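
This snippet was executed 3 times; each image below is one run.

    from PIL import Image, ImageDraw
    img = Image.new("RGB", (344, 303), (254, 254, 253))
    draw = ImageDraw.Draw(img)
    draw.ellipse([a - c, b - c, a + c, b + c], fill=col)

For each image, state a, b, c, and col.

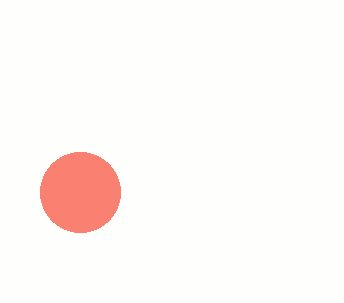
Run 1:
a = 80
b = 192
c = 40
col = 'salmon'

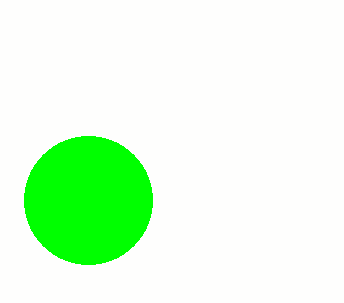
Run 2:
a = 88, b = 200, c = 64, col = 'lime'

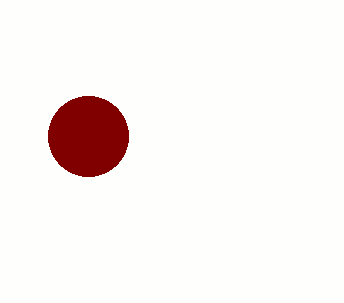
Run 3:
a = 88; b = 136; c = 40; col = 'maroon'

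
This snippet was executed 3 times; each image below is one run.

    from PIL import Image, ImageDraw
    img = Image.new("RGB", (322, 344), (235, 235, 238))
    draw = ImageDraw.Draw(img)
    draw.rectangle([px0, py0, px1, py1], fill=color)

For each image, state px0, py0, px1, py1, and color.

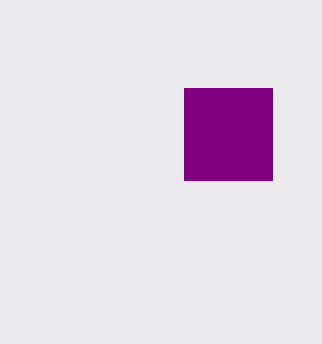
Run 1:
px0 = 184
py0 = 88
px1 = 272
py1 = 180
color = 'purple'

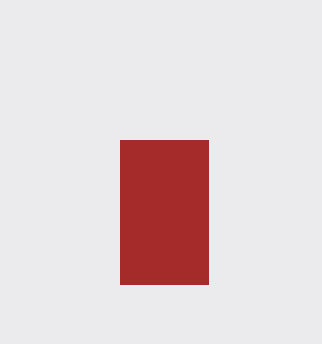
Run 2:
px0 = 120; py0 = 140; px1 = 208; py1 = 284; color = 'brown'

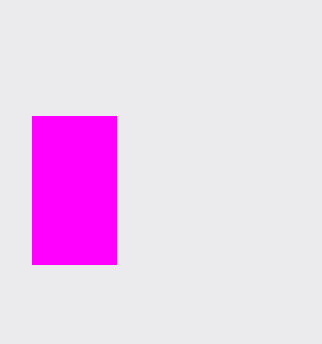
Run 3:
px0 = 32, py0 = 116, px1 = 116, py1 = 264, color = 'magenta'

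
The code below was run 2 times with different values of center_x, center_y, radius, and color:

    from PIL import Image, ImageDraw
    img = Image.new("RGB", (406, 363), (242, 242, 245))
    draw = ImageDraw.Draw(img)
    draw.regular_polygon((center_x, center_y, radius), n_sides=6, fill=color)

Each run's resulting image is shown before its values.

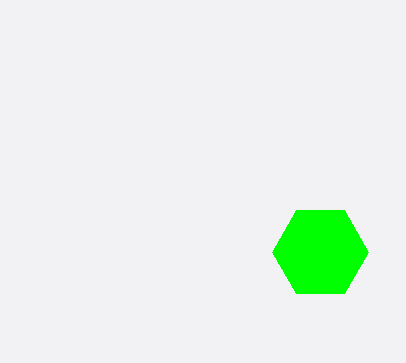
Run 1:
center_x = 320, center_y = 252, radius = 48, color = 'lime'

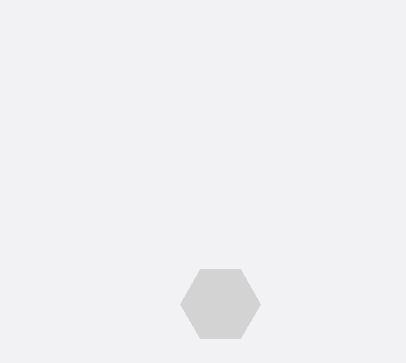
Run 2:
center_x = 220
center_y = 304
radius = 40
color = 'lightgray'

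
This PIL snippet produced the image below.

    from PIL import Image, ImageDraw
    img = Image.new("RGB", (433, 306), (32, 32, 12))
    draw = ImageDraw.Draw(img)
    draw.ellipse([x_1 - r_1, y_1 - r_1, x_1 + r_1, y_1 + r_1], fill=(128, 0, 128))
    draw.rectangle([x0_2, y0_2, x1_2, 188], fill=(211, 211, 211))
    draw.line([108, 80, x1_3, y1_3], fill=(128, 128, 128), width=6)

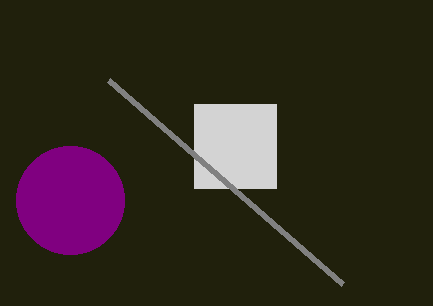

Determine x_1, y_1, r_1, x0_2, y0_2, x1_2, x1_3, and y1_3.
x_1 = 70
y_1 = 200
r_1 = 54
x0_2 = 194
y0_2 = 104
x1_2 = 276
x1_3 = 342
y1_3 = 284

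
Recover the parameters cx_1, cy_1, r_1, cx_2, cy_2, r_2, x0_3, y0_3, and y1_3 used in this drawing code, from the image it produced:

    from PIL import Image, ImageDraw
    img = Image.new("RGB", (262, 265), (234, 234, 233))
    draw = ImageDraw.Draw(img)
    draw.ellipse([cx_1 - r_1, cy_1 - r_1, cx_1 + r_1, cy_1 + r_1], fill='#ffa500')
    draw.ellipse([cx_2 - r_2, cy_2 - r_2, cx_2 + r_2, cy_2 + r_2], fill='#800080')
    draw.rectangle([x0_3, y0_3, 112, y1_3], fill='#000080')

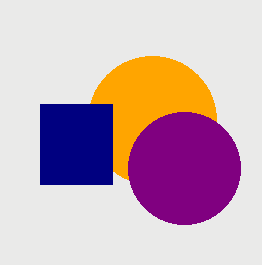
cx_1 = 152, cy_1 = 120, r_1 = 64, cx_2 = 184, cy_2 = 168, r_2 = 56, x0_3 = 40, y0_3 = 104, y1_3 = 184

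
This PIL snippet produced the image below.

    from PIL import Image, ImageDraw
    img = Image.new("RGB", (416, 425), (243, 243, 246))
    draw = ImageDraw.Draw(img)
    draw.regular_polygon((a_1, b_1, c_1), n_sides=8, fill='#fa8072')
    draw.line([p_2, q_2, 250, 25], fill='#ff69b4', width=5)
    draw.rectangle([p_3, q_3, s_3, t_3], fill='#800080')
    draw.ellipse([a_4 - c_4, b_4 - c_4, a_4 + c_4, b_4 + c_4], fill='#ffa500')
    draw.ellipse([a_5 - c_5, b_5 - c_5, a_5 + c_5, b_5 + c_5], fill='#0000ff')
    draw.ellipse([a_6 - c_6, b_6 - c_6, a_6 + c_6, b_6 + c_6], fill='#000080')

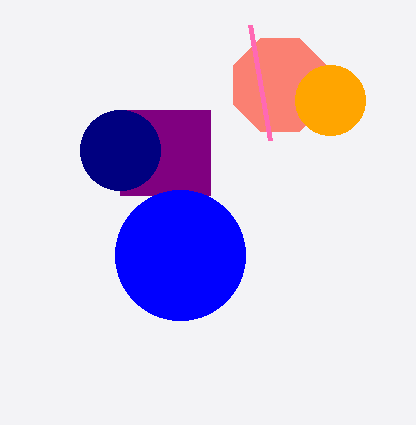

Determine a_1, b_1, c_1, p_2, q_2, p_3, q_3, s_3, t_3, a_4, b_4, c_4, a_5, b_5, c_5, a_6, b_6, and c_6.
a_1 = 280, b_1 = 85, c_1 = 50, p_2 = 270, q_2 = 140, p_3 = 120, q_3 = 110, s_3 = 210, t_3 = 195, a_4 = 330, b_4 = 100, c_4 = 35, a_5 = 180, b_5 = 255, c_5 = 65, a_6 = 120, b_6 = 150, c_6 = 40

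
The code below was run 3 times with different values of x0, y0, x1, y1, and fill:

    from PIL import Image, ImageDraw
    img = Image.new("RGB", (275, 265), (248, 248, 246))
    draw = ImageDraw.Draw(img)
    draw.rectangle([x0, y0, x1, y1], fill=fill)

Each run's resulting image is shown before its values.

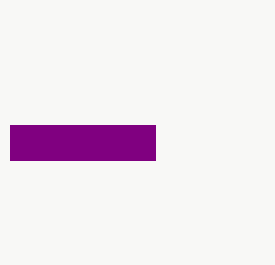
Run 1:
x0 = 10
y0 = 125
x1 = 155
y1 = 160
fill = 'purple'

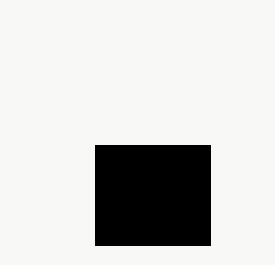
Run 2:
x0 = 95
y0 = 145
x1 = 210
y1 = 245
fill = 'black'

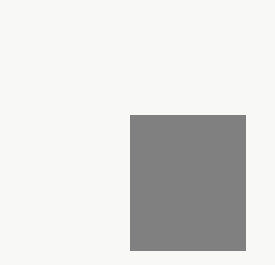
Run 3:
x0 = 130, y0 = 115, x1 = 245, y1 = 250, fill = 'gray'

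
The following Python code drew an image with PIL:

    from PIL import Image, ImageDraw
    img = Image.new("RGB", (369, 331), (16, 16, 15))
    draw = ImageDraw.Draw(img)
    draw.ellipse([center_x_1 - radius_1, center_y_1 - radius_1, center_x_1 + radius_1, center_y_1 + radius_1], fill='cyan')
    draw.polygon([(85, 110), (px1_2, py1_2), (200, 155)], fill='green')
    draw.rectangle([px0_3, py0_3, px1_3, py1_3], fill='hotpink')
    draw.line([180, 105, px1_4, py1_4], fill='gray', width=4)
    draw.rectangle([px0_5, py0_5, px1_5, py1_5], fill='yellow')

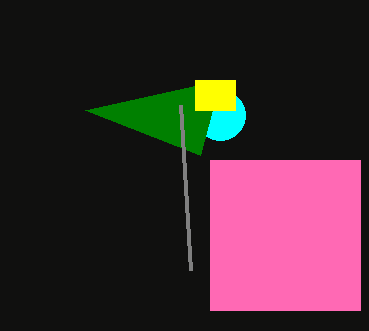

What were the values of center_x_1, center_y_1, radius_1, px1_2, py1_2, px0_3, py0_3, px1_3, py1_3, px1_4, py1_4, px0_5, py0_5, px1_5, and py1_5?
center_x_1 = 220; center_y_1 = 115; radius_1 = 25; px1_2 = 220; py1_2 = 80; px0_3 = 210; py0_3 = 160; px1_3 = 360; py1_3 = 310; px1_4 = 190; py1_4 = 270; px0_5 = 195; py0_5 = 80; px1_5 = 235; py1_5 = 110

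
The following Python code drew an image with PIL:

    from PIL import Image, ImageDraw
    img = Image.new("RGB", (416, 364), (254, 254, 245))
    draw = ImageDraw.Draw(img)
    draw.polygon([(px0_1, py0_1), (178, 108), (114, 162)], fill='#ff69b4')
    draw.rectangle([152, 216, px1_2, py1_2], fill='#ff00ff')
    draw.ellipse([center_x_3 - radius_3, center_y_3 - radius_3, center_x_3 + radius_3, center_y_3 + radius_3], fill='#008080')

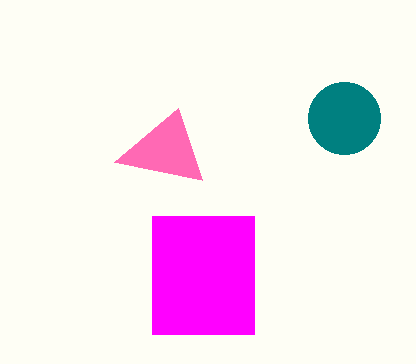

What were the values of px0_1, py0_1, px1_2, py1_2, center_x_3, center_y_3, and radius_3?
px0_1 = 202, py0_1 = 180, px1_2 = 254, py1_2 = 334, center_x_3 = 344, center_y_3 = 118, radius_3 = 36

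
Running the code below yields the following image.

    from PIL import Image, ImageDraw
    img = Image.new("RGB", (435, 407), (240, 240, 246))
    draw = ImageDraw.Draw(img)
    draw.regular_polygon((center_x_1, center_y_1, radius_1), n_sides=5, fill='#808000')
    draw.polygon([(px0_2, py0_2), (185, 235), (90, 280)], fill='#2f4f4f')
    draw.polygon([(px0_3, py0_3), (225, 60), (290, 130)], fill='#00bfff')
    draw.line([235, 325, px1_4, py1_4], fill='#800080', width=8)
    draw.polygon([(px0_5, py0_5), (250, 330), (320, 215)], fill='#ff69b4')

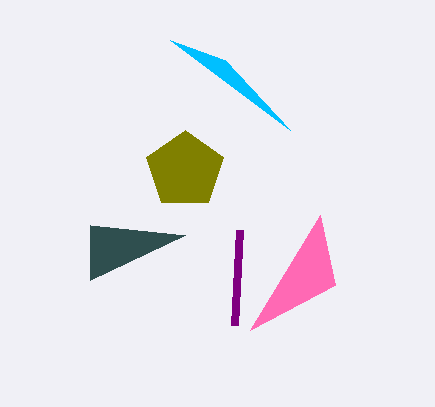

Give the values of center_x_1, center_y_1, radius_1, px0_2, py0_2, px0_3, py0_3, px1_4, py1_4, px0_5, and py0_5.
center_x_1 = 185
center_y_1 = 170
radius_1 = 40
px0_2 = 90
py0_2 = 225
px0_3 = 170
py0_3 = 40
px1_4 = 240
py1_4 = 230
px0_5 = 335
py0_5 = 285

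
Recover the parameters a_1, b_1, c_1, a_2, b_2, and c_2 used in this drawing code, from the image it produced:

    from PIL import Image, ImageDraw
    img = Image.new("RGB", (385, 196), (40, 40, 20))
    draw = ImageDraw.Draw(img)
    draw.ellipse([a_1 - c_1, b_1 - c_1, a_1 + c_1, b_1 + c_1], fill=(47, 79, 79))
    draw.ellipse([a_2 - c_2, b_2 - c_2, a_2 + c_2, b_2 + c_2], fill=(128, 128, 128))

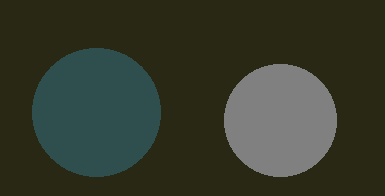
a_1 = 96; b_1 = 112; c_1 = 64; a_2 = 280; b_2 = 120; c_2 = 56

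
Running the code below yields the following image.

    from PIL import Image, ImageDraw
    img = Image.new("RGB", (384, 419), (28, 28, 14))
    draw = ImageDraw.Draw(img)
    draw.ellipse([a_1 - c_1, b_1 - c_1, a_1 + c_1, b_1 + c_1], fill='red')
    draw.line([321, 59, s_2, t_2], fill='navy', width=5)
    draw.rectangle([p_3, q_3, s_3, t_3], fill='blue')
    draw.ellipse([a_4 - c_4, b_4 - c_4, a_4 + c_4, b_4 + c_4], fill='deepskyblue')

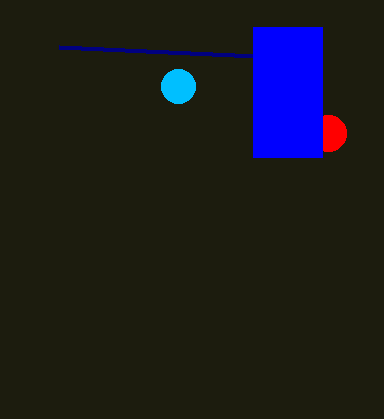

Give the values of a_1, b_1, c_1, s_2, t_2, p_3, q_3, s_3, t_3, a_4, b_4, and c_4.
a_1 = 328, b_1 = 133, c_1 = 18, s_2 = 59, t_2 = 47, p_3 = 253, q_3 = 27, s_3 = 322, t_3 = 157, a_4 = 178, b_4 = 86, c_4 = 17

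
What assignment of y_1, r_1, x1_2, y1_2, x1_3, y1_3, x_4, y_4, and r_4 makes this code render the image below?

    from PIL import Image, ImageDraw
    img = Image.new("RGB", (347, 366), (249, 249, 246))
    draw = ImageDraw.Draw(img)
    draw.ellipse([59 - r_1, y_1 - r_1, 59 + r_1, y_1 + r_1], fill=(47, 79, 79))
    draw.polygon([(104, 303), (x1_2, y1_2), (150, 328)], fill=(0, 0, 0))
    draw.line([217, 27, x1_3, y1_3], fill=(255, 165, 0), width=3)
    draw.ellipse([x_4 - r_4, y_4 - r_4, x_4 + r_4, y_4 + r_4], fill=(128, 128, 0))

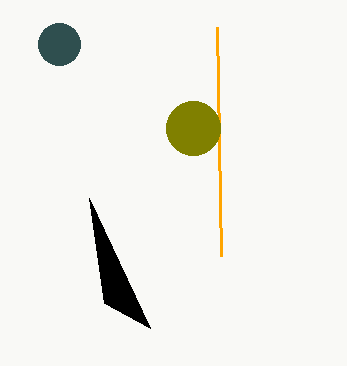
y_1 = 44, r_1 = 21, x1_2 = 89, y1_2 = 198, x1_3 = 221, y1_3 = 256, x_4 = 193, y_4 = 128, r_4 = 27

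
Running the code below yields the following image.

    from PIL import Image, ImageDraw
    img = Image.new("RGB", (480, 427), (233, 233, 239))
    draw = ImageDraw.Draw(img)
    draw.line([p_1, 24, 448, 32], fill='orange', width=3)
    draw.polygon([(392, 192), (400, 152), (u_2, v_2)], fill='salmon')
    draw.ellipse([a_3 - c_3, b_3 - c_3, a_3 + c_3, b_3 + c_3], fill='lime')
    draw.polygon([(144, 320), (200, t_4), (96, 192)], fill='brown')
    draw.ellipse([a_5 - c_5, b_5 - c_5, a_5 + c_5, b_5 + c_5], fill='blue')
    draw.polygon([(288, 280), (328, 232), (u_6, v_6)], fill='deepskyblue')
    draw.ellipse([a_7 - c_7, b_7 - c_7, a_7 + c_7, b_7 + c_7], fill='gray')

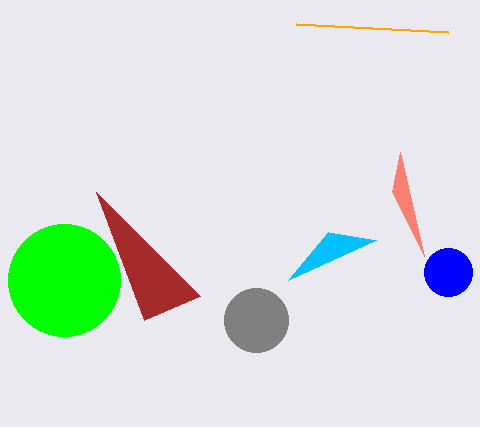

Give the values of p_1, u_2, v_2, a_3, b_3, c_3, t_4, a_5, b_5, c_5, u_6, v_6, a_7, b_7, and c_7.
p_1 = 296; u_2 = 424; v_2 = 256; a_3 = 64; b_3 = 280; c_3 = 56; t_4 = 296; a_5 = 448; b_5 = 272; c_5 = 24; u_6 = 376; v_6 = 240; a_7 = 256; b_7 = 320; c_7 = 32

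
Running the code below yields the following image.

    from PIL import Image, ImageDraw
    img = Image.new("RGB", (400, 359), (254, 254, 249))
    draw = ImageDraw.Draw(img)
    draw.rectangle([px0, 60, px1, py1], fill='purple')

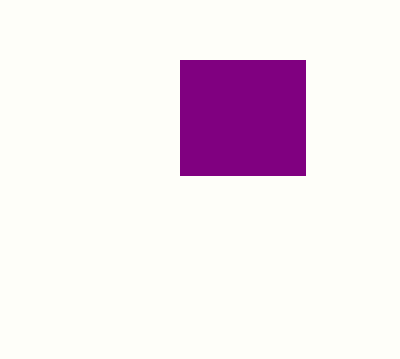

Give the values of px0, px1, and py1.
px0 = 180
px1 = 305
py1 = 175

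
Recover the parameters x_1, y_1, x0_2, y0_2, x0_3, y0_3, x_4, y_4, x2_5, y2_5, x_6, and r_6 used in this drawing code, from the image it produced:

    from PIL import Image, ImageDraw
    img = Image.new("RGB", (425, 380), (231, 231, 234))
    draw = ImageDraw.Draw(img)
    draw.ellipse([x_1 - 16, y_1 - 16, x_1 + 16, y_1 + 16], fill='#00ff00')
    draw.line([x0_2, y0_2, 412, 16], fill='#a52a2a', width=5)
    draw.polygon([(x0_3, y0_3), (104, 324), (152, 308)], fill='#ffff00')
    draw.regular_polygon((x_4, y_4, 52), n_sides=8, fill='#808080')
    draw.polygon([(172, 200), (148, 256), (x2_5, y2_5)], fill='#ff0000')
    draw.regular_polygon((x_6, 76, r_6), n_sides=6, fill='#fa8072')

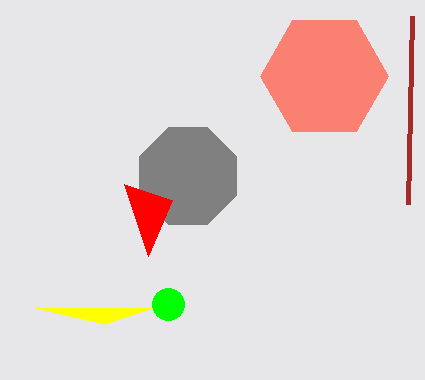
x_1 = 168; y_1 = 304; x0_2 = 408; y0_2 = 204; x0_3 = 36; y0_3 = 308; x_4 = 188; y_4 = 176; x2_5 = 124; y2_5 = 184; x_6 = 324; r_6 = 64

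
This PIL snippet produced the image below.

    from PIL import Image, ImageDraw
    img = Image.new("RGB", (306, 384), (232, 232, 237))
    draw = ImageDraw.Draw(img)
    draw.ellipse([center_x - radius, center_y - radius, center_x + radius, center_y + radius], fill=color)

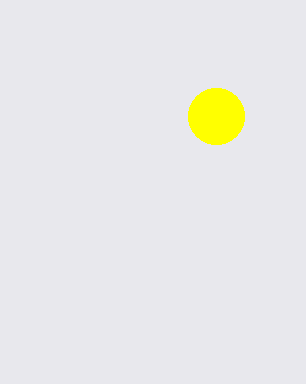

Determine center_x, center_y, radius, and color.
center_x = 216
center_y = 116
radius = 28
color = 'yellow'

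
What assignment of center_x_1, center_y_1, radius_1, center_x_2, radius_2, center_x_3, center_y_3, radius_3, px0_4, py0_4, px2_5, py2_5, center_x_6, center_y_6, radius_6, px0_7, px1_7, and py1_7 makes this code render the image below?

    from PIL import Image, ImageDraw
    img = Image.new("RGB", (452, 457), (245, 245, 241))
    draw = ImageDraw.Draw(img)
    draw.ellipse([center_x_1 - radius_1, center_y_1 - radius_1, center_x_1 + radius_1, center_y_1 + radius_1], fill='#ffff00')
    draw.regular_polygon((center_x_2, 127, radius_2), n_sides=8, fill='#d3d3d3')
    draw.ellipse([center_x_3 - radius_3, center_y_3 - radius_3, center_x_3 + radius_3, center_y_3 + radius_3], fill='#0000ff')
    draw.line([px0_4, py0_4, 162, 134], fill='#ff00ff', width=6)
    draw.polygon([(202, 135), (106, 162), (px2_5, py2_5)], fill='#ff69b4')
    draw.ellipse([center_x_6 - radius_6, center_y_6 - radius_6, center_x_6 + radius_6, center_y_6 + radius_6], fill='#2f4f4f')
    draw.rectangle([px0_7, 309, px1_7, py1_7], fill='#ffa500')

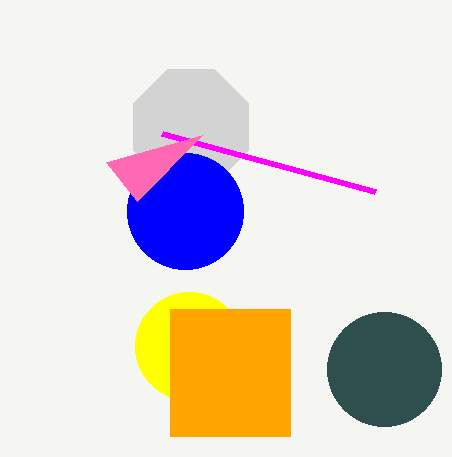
center_x_1 = 189
center_y_1 = 346
radius_1 = 54
center_x_2 = 191
radius_2 = 62
center_x_3 = 185
center_y_3 = 211
radius_3 = 58
px0_4 = 375
py0_4 = 192
px2_5 = 137
py2_5 = 201
center_x_6 = 384
center_y_6 = 369
radius_6 = 57
px0_7 = 170
px1_7 = 290
py1_7 = 436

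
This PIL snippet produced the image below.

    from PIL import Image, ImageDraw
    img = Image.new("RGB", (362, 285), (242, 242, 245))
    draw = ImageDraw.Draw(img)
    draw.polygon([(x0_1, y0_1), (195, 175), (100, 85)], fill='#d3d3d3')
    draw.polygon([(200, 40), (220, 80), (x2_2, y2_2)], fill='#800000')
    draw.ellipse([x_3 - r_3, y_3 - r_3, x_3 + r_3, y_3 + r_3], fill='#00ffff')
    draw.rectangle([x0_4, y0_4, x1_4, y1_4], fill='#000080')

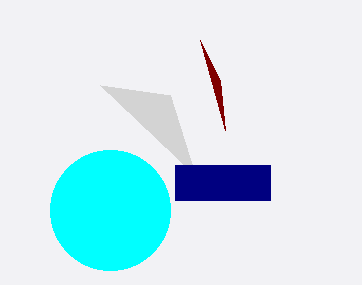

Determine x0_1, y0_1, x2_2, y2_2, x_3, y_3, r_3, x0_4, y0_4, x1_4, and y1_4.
x0_1 = 170; y0_1 = 95; x2_2 = 225; y2_2 = 130; x_3 = 110; y_3 = 210; r_3 = 60; x0_4 = 175; y0_4 = 165; x1_4 = 270; y1_4 = 200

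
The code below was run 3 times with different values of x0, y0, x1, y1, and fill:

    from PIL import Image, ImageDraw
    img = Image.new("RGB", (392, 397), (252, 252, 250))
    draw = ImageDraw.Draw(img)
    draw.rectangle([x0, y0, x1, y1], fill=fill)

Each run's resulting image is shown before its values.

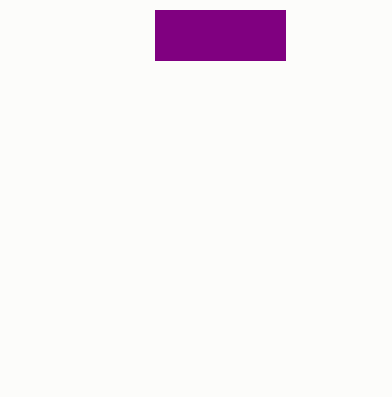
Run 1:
x0 = 155
y0 = 10
x1 = 285
y1 = 60
fill = 'purple'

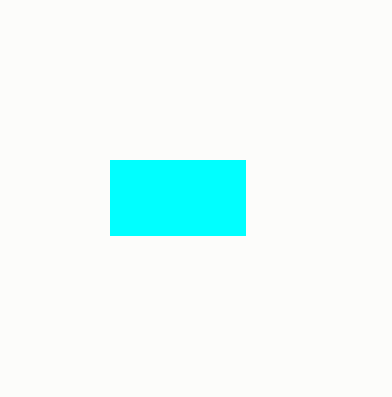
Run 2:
x0 = 110; y0 = 160; x1 = 245; y1 = 235; fill = 'cyan'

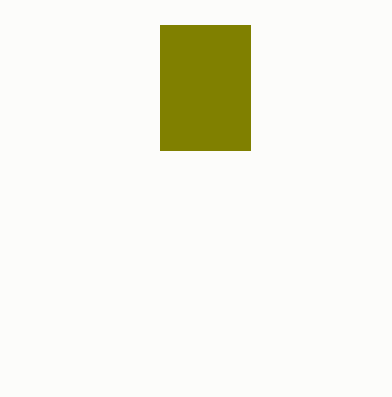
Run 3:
x0 = 160; y0 = 25; x1 = 250; y1 = 150; fill = 'olive'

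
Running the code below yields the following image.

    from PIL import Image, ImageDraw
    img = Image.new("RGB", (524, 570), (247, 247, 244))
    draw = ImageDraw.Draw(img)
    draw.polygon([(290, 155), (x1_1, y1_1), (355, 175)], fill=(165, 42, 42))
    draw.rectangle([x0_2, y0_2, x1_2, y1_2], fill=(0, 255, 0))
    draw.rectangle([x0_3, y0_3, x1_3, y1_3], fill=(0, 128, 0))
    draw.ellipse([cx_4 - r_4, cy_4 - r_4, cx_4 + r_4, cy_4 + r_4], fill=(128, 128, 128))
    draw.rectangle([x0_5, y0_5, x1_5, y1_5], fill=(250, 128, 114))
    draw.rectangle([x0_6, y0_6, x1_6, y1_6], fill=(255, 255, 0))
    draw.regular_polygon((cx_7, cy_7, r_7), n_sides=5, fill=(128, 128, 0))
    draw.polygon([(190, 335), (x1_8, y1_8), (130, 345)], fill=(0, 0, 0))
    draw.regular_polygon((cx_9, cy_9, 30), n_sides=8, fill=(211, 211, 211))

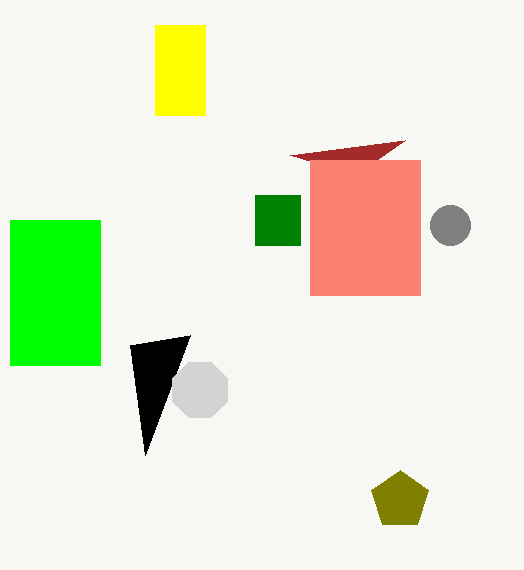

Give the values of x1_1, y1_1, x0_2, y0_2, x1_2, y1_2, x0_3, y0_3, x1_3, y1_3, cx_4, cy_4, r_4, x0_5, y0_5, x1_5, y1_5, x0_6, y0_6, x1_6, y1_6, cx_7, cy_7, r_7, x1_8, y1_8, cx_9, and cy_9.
x1_1 = 405, y1_1 = 140, x0_2 = 10, y0_2 = 220, x1_2 = 100, y1_2 = 365, x0_3 = 255, y0_3 = 195, x1_3 = 300, y1_3 = 245, cx_4 = 450, cy_4 = 225, r_4 = 20, x0_5 = 310, y0_5 = 160, x1_5 = 420, y1_5 = 295, x0_6 = 155, y0_6 = 25, x1_6 = 205, y1_6 = 115, cx_7 = 400, cy_7 = 500, r_7 = 30, x1_8 = 145, y1_8 = 455, cx_9 = 200, cy_9 = 390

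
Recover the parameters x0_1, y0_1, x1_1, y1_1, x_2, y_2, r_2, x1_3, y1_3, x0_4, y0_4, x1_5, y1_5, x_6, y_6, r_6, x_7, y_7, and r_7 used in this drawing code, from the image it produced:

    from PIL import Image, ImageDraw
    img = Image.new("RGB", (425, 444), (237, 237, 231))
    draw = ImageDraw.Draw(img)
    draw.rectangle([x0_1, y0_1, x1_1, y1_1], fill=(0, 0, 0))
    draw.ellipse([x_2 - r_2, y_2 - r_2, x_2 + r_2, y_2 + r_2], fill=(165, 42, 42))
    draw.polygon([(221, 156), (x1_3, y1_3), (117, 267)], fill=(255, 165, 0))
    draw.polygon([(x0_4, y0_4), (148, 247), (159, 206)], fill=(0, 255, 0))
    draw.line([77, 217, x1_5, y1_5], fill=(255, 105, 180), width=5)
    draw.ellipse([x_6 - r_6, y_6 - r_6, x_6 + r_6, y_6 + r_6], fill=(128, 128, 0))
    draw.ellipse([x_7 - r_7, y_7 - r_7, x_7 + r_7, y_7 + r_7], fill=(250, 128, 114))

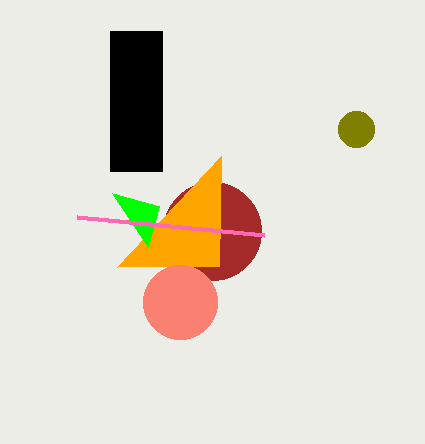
x0_1 = 110; y0_1 = 31; x1_1 = 162; y1_1 = 171; x_2 = 212; y_2 = 231; r_2 = 49; x1_3 = 219; y1_3 = 266; x0_4 = 112; y0_4 = 193; x1_5 = 264; y1_5 = 235; x_6 = 356; y_6 = 129; r_6 = 18; x_7 = 180; y_7 = 302; r_7 = 37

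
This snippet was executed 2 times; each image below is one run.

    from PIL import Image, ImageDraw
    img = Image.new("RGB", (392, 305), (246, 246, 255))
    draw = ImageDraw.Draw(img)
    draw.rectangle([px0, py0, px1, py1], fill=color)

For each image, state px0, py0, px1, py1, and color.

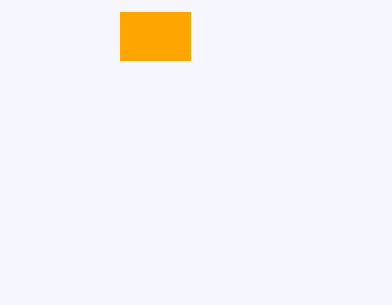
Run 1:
px0 = 120
py0 = 12
px1 = 190
py1 = 60
color = 'orange'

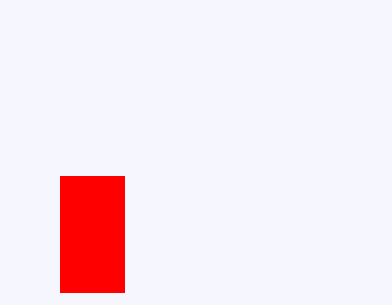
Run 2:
px0 = 60
py0 = 176
px1 = 124
py1 = 292
color = 'red'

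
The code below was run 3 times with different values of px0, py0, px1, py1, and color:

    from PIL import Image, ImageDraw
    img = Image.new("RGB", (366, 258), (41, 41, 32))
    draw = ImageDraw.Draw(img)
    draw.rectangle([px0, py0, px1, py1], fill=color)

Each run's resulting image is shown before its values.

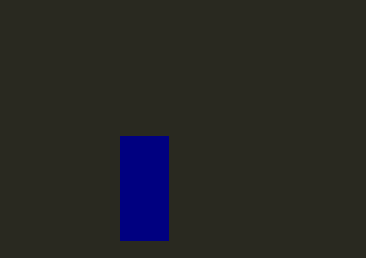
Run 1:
px0 = 120; py0 = 136; px1 = 168; py1 = 240; color = 'navy'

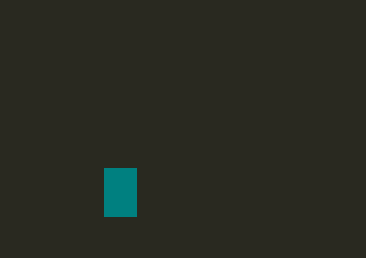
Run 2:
px0 = 104
py0 = 168
px1 = 136
py1 = 216
color = 'teal'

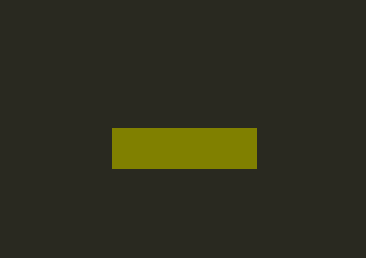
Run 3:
px0 = 112
py0 = 128
px1 = 256
py1 = 168
color = 'olive'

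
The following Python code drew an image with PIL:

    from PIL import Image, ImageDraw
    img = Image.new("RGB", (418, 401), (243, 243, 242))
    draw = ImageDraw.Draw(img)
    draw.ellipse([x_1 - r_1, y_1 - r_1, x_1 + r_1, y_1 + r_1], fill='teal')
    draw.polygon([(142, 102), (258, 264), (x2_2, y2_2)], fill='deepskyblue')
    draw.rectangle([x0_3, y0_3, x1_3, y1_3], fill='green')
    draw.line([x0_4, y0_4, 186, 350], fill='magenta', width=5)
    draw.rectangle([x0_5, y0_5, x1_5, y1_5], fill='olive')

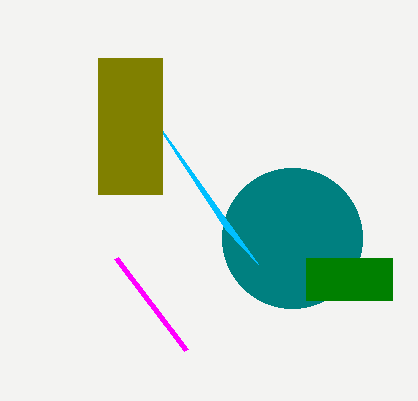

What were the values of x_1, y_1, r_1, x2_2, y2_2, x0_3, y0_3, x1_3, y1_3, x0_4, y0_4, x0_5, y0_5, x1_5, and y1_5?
x_1 = 292, y_1 = 238, r_1 = 70, x2_2 = 226, y2_2 = 230, x0_3 = 306, y0_3 = 258, x1_3 = 392, y1_3 = 300, x0_4 = 116, y0_4 = 258, x0_5 = 98, y0_5 = 58, x1_5 = 162, y1_5 = 194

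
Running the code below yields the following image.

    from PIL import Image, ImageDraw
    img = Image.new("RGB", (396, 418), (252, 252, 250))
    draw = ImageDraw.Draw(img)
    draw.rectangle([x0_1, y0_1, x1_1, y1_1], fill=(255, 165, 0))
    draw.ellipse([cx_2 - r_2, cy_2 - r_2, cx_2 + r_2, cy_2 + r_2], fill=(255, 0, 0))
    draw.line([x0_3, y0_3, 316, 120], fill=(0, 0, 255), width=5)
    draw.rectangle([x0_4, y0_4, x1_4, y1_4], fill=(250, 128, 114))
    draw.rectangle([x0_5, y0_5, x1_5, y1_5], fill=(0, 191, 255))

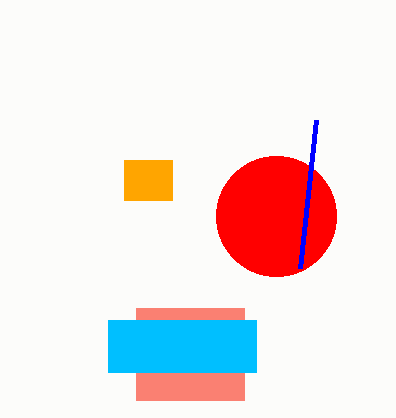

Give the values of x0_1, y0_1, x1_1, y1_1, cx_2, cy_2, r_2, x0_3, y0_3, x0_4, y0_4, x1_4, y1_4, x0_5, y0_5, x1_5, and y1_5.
x0_1 = 124; y0_1 = 160; x1_1 = 172; y1_1 = 200; cx_2 = 276; cy_2 = 216; r_2 = 60; x0_3 = 300; y0_3 = 268; x0_4 = 136; y0_4 = 308; x1_4 = 244; y1_4 = 400; x0_5 = 108; y0_5 = 320; x1_5 = 256; y1_5 = 372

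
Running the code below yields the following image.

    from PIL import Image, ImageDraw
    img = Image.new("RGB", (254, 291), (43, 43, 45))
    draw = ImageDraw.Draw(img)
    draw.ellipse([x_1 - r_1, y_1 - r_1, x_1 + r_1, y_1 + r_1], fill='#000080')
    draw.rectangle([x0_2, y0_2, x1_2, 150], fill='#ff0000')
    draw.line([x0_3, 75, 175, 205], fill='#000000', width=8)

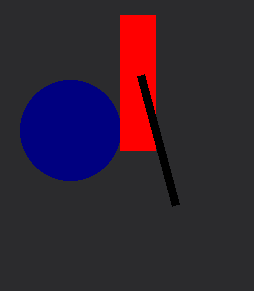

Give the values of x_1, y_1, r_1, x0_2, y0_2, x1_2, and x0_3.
x_1 = 70, y_1 = 130, r_1 = 50, x0_2 = 120, y0_2 = 15, x1_2 = 155, x0_3 = 140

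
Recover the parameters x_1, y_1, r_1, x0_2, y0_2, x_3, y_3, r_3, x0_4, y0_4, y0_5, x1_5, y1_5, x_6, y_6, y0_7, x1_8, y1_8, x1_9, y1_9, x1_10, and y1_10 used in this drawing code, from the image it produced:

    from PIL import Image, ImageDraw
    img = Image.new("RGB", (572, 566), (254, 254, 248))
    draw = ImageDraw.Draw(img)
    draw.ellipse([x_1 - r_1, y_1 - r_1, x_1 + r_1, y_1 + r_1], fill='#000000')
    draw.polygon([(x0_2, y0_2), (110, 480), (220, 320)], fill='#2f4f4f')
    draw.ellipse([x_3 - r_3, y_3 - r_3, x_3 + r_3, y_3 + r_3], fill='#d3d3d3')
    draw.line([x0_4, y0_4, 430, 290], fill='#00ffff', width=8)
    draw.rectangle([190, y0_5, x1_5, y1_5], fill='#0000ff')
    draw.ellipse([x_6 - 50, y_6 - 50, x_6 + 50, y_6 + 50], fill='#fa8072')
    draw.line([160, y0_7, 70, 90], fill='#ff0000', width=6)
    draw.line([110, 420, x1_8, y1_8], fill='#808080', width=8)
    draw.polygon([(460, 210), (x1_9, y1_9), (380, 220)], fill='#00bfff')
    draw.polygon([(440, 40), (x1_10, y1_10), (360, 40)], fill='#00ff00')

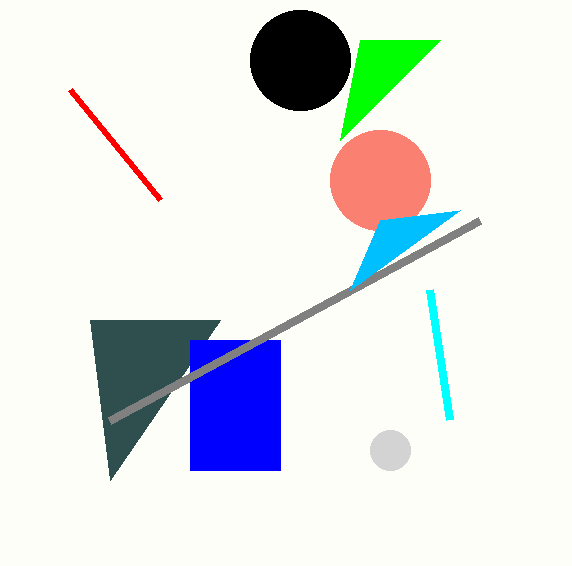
x_1 = 300; y_1 = 60; r_1 = 50; x0_2 = 90; y0_2 = 320; x_3 = 390; y_3 = 450; r_3 = 20; x0_4 = 450; y0_4 = 420; y0_5 = 340; x1_5 = 280; y1_5 = 470; x_6 = 380; y_6 = 180; y0_7 = 200; x1_8 = 480; y1_8 = 220; x1_9 = 350; y1_9 = 290; x1_10 = 340; y1_10 = 140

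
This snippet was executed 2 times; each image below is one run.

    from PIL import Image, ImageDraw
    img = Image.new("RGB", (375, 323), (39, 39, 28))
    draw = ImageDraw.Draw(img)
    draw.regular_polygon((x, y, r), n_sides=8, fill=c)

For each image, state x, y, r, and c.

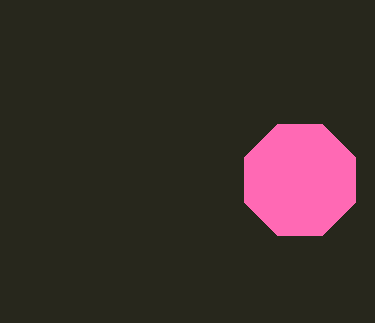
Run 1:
x = 300, y = 180, r = 60, c = 'hotpink'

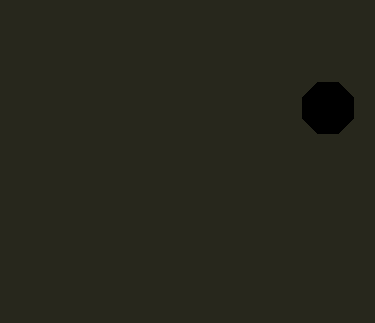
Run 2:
x = 328
y = 108
r = 28
c = 'black'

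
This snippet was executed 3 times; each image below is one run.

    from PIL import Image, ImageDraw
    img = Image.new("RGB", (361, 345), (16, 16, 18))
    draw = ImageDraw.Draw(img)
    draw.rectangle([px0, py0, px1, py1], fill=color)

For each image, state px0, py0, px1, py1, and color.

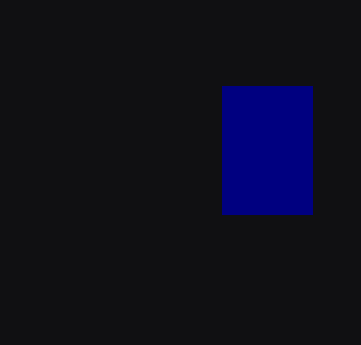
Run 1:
px0 = 222, py0 = 86, px1 = 312, py1 = 214, color = 'navy'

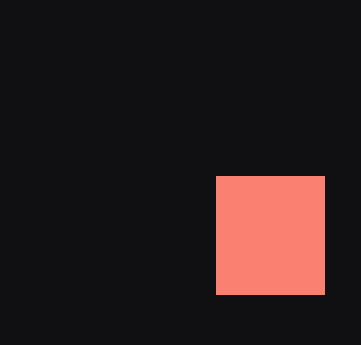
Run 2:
px0 = 216, py0 = 176, px1 = 324, py1 = 294, color = 'salmon'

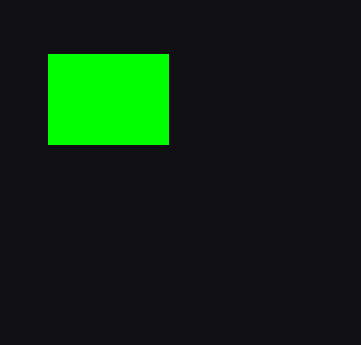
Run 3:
px0 = 48; py0 = 54; px1 = 168; py1 = 144; color = 'lime'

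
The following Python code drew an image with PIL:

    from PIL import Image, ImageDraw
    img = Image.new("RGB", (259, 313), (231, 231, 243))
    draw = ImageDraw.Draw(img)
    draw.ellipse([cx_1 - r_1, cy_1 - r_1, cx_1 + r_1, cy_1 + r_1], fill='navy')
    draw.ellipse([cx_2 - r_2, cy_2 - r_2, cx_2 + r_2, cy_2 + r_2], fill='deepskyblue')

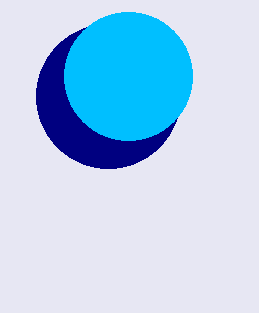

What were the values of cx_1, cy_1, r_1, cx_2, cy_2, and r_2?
cx_1 = 108; cy_1 = 96; r_1 = 72; cx_2 = 128; cy_2 = 76; r_2 = 64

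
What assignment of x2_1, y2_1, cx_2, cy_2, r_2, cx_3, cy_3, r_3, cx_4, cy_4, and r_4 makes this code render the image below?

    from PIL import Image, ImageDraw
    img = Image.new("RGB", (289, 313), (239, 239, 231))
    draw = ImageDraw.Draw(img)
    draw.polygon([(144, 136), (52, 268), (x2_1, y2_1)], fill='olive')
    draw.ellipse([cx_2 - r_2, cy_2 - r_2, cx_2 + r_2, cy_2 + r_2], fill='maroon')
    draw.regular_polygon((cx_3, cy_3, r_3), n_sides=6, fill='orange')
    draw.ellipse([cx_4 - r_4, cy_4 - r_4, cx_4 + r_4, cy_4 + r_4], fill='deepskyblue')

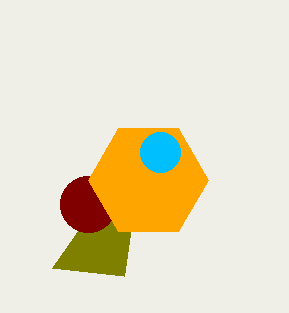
x2_1 = 124; y2_1 = 276; cx_2 = 88; cy_2 = 204; r_2 = 28; cx_3 = 148; cy_3 = 180; r_3 = 60; cx_4 = 160; cy_4 = 152; r_4 = 20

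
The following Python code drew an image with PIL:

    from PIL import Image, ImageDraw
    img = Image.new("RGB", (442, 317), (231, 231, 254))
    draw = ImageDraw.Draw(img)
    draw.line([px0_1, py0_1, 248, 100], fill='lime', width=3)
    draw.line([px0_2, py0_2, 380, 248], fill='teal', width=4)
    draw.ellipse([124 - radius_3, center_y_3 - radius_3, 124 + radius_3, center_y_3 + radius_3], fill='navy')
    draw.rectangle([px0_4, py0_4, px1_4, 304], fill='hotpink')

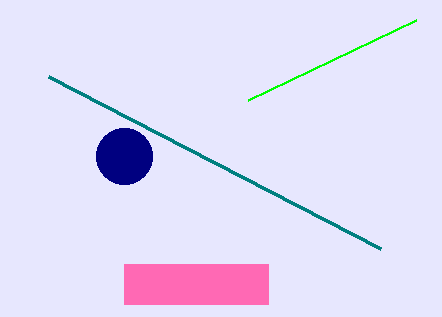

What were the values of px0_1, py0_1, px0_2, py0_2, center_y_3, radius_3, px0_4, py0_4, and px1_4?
px0_1 = 416, py0_1 = 20, px0_2 = 48, py0_2 = 76, center_y_3 = 156, radius_3 = 28, px0_4 = 124, py0_4 = 264, px1_4 = 268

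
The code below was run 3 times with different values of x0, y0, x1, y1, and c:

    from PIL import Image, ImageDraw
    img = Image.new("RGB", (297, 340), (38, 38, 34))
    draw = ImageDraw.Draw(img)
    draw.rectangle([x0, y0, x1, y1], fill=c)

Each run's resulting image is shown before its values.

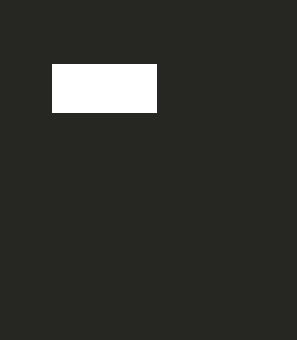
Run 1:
x0 = 52
y0 = 64
x1 = 156
y1 = 112
c = 'white'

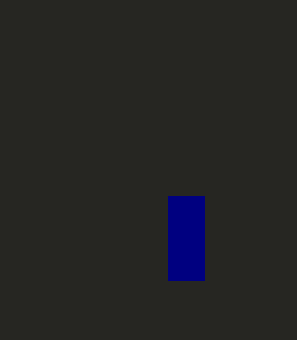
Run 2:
x0 = 168; y0 = 196; x1 = 204; y1 = 280; c = 'navy'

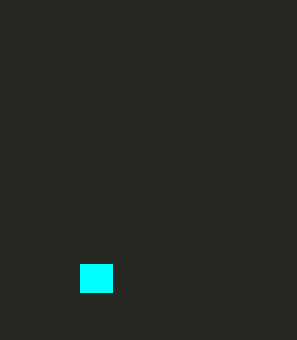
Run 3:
x0 = 80; y0 = 264; x1 = 112; y1 = 292; c = 'cyan'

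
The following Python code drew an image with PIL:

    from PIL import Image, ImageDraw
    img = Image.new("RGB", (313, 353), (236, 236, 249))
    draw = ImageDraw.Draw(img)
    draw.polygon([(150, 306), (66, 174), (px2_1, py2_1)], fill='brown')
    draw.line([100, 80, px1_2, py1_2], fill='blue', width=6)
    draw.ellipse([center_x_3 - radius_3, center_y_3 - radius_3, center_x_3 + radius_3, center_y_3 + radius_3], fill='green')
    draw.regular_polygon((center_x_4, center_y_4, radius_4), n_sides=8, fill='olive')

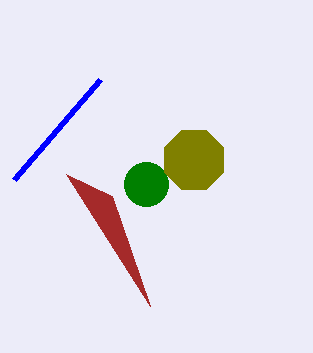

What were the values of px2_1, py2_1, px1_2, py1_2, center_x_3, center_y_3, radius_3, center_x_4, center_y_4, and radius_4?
px2_1 = 112
py2_1 = 196
px1_2 = 14
py1_2 = 180
center_x_3 = 146
center_y_3 = 184
radius_3 = 22
center_x_4 = 194
center_y_4 = 160
radius_4 = 32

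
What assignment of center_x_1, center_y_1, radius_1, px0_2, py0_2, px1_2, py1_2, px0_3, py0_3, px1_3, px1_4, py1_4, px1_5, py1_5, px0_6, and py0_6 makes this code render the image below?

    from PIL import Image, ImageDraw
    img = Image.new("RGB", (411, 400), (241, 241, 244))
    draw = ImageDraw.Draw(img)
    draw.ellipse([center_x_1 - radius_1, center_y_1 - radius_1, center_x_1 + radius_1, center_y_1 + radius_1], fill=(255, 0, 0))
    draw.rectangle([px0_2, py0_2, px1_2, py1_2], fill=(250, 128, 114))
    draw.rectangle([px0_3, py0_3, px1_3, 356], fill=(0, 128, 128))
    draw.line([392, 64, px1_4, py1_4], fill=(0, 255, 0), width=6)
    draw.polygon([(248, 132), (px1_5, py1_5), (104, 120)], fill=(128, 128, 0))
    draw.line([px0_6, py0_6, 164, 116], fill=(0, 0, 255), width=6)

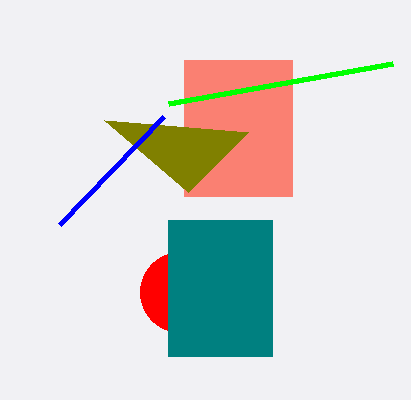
center_x_1 = 180
center_y_1 = 292
radius_1 = 40
px0_2 = 184
py0_2 = 60
px1_2 = 292
py1_2 = 196
px0_3 = 168
py0_3 = 220
px1_3 = 272
px1_4 = 168
py1_4 = 104
px1_5 = 188
py1_5 = 192
px0_6 = 60
py0_6 = 224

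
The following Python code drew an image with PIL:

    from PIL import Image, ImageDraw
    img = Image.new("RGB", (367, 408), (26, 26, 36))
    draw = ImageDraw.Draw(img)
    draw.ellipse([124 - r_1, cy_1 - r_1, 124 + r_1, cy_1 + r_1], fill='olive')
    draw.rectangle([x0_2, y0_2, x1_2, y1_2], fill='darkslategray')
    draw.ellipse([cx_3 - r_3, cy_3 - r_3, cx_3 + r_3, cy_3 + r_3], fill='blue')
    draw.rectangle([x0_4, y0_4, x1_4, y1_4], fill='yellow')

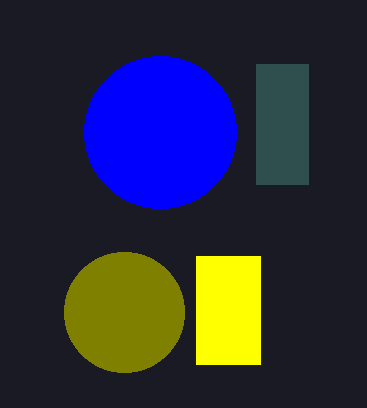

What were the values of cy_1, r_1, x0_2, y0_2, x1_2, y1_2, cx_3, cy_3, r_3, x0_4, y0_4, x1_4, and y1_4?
cy_1 = 312
r_1 = 60
x0_2 = 256
y0_2 = 64
x1_2 = 308
y1_2 = 184
cx_3 = 160
cy_3 = 132
r_3 = 76
x0_4 = 196
y0_4 = 256
x1_4 = 260
y1_4 = 364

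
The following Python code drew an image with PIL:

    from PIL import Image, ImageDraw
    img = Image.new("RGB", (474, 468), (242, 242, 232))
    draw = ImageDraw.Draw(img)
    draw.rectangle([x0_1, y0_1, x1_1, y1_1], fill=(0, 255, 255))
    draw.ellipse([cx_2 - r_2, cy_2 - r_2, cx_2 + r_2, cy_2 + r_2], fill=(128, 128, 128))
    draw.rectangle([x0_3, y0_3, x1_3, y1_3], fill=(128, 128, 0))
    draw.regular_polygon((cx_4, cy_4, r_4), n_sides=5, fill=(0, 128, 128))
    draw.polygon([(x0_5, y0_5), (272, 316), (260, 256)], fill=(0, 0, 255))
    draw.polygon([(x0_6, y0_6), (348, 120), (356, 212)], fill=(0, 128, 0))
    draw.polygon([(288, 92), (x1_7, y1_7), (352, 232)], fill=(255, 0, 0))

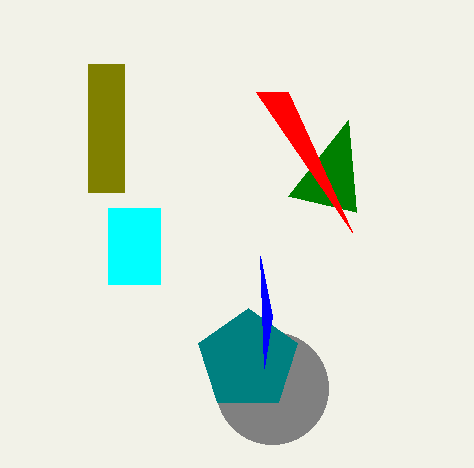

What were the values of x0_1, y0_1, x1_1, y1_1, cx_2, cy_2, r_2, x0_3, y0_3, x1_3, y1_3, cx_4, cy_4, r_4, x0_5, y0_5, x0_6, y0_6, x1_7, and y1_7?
x0_1 = 108
y0_1 = 208
x1_1 = 160
y1_1 = 284
cx_2 = 272
cy_2 = 388
r_2 = 56
x0_3 = 88
y0_3 = 64
x1_3 = 124
y1_3 = 192
cx_4 = 248
cy_4 = 360
r_4 = 52
x0_5 = 264
y0_5 = 368
x0_6 = 288
y0_6 = 196
x1_7 = 256
y1_7 = 92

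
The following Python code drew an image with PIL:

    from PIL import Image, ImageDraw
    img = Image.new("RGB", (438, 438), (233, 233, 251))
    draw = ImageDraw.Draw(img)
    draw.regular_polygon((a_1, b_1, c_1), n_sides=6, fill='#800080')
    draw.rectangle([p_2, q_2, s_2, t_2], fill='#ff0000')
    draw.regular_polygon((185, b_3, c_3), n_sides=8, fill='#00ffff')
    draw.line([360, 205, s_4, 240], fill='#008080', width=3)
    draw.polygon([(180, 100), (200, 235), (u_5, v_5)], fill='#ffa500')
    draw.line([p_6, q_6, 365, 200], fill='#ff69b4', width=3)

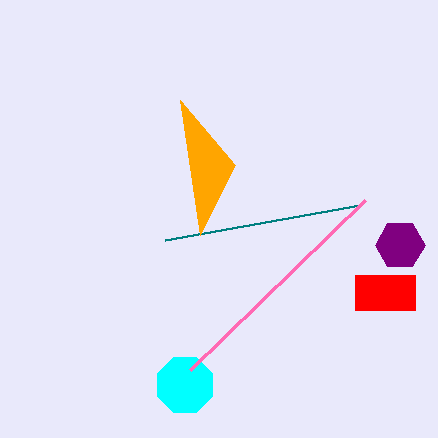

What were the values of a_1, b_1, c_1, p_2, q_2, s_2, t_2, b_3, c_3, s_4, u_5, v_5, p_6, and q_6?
a_1 = 400
b_1 = 245
c_1 = 25
p_2 = 355
q_2 = 275
s_2 = 415
t_2 = 310
b_3 = 385
c_3 = 30
s_4 = 165
u_5 = 235
v_5 = 165
p_6 = 190
q_6 = 370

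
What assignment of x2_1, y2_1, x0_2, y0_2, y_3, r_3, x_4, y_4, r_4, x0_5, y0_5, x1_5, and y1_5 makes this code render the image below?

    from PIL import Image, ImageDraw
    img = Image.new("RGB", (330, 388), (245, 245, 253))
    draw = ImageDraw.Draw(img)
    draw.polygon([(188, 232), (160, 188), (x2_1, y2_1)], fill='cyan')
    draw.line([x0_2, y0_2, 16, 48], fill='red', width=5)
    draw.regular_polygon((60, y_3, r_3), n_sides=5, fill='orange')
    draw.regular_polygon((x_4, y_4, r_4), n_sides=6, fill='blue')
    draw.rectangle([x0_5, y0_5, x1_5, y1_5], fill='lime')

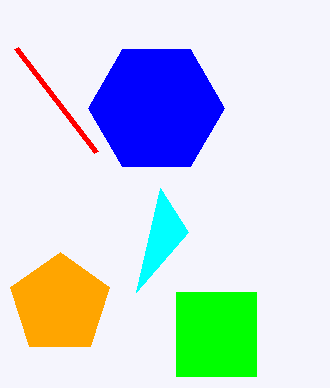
x2_1 = 136, y2_1 = 292, x0_2 = 96, y0_2 = 152, y_3 = 304, r_3 = 52, x_4 = 156, y_4 = 108, r_4 = 68, x0_5 = 176, y0_5 = 292, x1_5 = 256, y1_5 = 376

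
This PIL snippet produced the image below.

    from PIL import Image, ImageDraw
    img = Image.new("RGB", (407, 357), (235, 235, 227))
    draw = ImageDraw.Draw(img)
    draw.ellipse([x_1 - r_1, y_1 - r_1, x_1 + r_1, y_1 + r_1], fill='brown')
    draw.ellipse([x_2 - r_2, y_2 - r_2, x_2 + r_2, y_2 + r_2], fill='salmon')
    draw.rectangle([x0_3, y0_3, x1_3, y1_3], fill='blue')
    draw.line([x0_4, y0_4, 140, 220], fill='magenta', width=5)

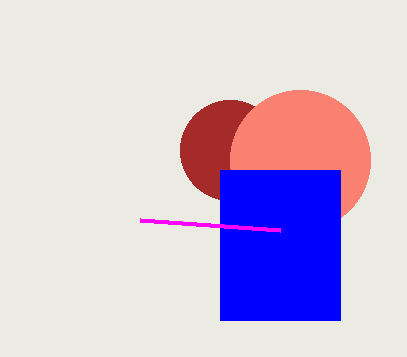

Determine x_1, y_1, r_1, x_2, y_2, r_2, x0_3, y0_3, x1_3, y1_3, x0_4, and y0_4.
x_1 = 230; y_1 = 150; r_1 = 50; x_2 = 300; y_2 = 160; r_2 = 70; x0_3 = 220; y0_3 = 170; x1_3 = 340; y1_3 = 320; x0_4 = 280; y0_4 = 230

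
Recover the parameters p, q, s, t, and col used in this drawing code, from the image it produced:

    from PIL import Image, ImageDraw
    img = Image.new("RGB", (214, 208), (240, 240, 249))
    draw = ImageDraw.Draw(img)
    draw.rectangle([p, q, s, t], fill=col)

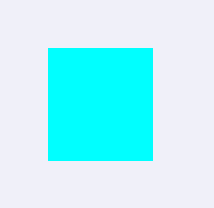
p = 48; q = 48; s = 152; t = 160; col = 'cyan'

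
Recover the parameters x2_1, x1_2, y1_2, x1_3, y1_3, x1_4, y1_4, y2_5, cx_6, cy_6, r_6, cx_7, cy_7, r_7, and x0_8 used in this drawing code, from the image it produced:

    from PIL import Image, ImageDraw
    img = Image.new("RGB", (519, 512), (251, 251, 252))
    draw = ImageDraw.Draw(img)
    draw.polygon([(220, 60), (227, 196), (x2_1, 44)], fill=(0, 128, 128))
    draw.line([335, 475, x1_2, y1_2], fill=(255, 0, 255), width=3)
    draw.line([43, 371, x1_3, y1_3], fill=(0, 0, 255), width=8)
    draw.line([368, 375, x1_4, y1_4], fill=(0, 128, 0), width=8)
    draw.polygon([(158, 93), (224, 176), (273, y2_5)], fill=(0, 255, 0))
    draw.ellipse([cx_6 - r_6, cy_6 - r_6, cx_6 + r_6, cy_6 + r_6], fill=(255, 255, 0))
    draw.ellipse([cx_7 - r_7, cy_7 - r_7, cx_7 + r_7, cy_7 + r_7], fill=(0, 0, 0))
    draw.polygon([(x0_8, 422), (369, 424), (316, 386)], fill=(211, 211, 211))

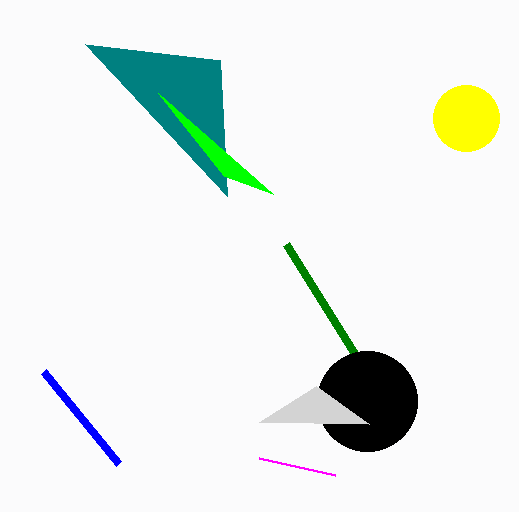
x2_1 = 85; x1_2 = 259; y1_2 = 458; x1_3 = 118; y1_3 = 463; x1_4 = 286; y1_4 = 244; y2_5 = 194; cx_6 = 466; cy_6 = 118; r_6 = 33; cx_7 = 367; cy_7 = 401; r_7 = 50; x0_8 = 259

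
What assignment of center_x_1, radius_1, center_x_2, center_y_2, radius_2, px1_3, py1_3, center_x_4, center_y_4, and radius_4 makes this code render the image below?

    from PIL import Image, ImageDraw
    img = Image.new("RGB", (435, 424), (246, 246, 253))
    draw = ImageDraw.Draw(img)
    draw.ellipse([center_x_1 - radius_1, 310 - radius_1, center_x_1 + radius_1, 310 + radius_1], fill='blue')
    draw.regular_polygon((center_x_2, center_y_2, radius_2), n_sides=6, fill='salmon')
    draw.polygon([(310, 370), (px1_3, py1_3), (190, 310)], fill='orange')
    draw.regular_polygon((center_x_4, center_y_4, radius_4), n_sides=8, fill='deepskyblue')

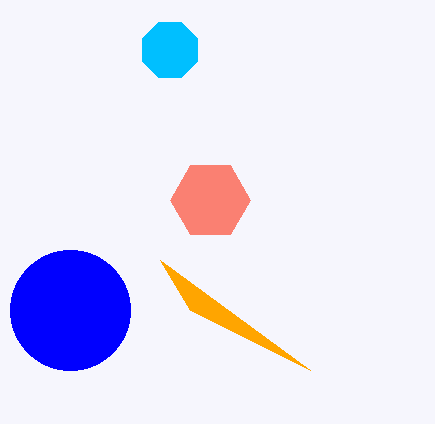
center_x_1 = 70, radius_1 = 60, center_x_2 = 210, center_y_2 = 200, radius_2 = 40, px1_3 = 160, py1_3 = 260, center_x_4 = 170, center_y_4 = 50, radius_4 = 30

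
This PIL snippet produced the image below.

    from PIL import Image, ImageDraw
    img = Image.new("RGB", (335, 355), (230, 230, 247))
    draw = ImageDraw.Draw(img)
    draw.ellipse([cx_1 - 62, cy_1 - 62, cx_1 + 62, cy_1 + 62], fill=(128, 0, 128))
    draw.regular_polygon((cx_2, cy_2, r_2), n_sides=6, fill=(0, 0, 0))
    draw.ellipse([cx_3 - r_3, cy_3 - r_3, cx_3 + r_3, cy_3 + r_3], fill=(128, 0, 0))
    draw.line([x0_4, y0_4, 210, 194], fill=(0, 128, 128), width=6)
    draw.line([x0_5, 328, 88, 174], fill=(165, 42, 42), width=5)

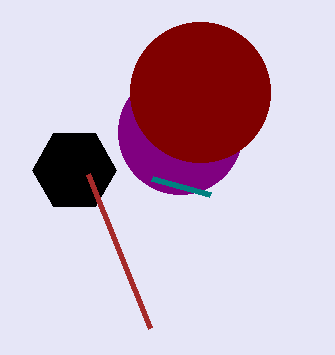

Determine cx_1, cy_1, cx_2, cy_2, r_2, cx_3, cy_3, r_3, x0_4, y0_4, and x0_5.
cx_1 = 180
cy_1 = 132
cx_2 = 74
cy_2 = 170
r_2 = 42
cx_3 = 200
cy_3 = 92
r_3 = 70
x0_4 = 152
y0_4 = 178
x0_5 = 150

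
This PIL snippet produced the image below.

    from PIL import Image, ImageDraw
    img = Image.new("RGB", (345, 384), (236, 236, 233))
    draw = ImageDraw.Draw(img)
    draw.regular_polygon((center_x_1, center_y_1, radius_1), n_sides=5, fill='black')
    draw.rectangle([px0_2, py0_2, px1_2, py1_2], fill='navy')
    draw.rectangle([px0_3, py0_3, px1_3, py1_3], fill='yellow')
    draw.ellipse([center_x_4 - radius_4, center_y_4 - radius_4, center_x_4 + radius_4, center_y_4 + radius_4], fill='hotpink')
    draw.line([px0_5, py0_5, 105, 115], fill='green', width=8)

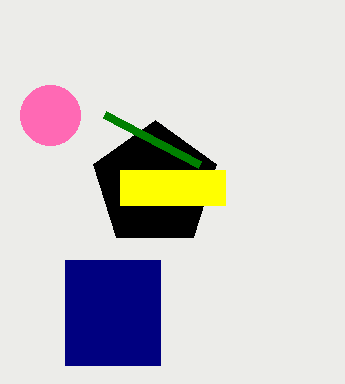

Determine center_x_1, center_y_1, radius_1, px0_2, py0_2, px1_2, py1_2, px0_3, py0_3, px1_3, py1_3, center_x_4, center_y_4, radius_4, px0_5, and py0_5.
center_x_1 = 155
center_y_1 = 185
radius_1 = 65
px0_2 = 65
py0_2 = 260
px1_2 = 160
py1_2 = 365
px0_3 = 120
py0_3 = 170
px1_3 = 225
py1_3 = 205
center_x_4 = 50
center_y_4 = 115
radius_4 = 30
px0_5 = 200
py0_5 = 165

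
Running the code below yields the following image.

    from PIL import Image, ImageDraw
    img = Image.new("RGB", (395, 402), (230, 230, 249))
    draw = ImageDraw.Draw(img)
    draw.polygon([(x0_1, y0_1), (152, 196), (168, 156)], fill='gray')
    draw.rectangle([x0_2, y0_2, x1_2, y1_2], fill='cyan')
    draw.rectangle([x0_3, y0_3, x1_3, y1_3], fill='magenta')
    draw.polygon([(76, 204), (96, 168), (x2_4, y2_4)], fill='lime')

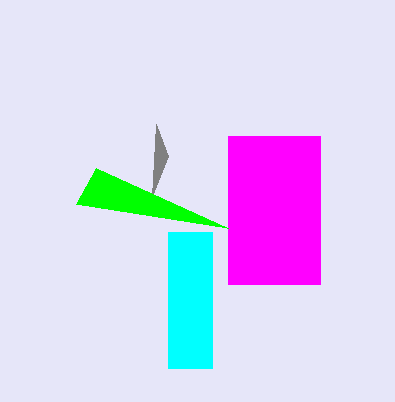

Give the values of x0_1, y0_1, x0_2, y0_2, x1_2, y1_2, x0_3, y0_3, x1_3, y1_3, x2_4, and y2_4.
x0_1 = 156; y0_1 = 124; x0_2 = 168; y0_2 = 232; x1_2 = 212; y1_2 = 368; x0_3 = 228; y0_3 = 136; x1_3 = 320; y1_3 = 284; x2_4 = 228; y2_4 = 228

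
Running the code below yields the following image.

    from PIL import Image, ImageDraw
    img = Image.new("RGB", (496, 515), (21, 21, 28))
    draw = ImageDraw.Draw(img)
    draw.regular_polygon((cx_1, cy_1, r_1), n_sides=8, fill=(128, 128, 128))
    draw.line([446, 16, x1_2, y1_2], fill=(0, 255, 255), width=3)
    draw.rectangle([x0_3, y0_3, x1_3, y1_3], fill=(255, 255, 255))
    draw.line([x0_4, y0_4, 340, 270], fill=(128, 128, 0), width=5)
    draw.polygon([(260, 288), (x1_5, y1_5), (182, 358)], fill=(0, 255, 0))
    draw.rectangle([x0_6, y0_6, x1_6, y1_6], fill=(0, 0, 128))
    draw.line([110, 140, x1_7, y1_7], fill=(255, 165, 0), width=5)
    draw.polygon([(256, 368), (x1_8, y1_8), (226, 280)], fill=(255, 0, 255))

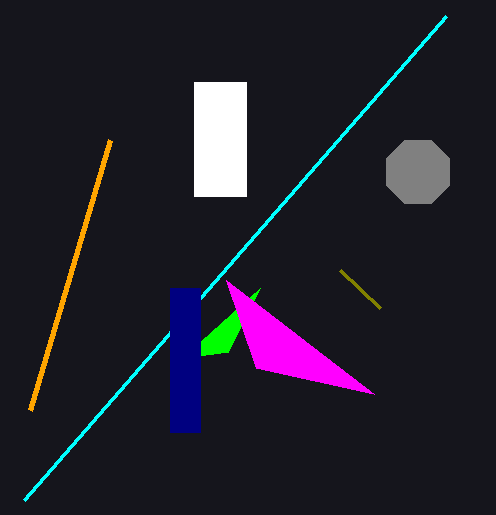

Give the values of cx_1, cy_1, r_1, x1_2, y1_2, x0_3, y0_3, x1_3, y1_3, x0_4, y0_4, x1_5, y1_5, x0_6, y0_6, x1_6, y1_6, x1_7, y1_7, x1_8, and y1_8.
cx_1 = 418
cy_1 = 172
r_1 = 34
x1_2 = 24
y1_2 = 500
x0_3 = 194
y0_3 = 82
x1_3 = 246
y1_3 = 196
x0_4 = 380
y0_4 = 308
x1_5 = 228
y1_5 = 352
x0_6 = 170
y0_6 = 288
x1_6 = 200
y1_6 = 432
x1_7 = 30
y1_7 = 410
x1_8 = 374
y1_8 = 394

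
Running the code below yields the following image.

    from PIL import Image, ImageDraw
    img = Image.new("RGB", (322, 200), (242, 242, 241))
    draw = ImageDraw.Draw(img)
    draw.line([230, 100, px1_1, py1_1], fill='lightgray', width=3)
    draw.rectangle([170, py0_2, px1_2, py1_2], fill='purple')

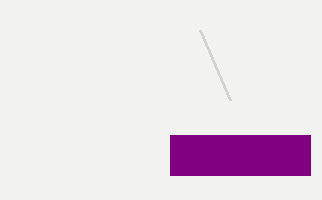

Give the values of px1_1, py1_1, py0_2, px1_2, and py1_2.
px1_1 = 200, py1_1 = 30, py0_2 = 135, px1_2 = 310, py1_2 = 175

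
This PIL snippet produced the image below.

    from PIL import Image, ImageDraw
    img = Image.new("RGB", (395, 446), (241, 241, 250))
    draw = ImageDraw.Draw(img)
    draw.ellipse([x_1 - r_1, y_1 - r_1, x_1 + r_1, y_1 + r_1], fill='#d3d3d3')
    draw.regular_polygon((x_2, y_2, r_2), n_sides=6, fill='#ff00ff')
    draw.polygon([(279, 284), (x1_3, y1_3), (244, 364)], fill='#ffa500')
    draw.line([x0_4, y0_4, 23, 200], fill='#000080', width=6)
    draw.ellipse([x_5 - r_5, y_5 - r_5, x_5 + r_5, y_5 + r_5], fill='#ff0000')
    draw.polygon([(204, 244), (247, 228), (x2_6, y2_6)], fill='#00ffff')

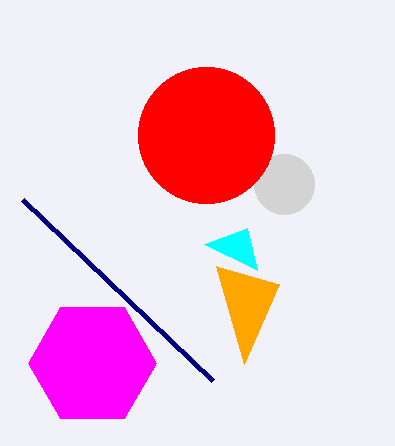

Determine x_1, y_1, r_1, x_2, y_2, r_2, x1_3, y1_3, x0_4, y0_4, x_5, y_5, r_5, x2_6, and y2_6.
x_1 = 284
y_1 = 184
r_1 = 30
x_2 = 92
y_2 = 363
r_2 = 64
x1_3 = 216
y1_3 = 266
x0_4 = 213
y0_4 = 381
x_5 = 206
y_5 = 135
r_5 = 68
x2_6 = 257
y2_6 = 270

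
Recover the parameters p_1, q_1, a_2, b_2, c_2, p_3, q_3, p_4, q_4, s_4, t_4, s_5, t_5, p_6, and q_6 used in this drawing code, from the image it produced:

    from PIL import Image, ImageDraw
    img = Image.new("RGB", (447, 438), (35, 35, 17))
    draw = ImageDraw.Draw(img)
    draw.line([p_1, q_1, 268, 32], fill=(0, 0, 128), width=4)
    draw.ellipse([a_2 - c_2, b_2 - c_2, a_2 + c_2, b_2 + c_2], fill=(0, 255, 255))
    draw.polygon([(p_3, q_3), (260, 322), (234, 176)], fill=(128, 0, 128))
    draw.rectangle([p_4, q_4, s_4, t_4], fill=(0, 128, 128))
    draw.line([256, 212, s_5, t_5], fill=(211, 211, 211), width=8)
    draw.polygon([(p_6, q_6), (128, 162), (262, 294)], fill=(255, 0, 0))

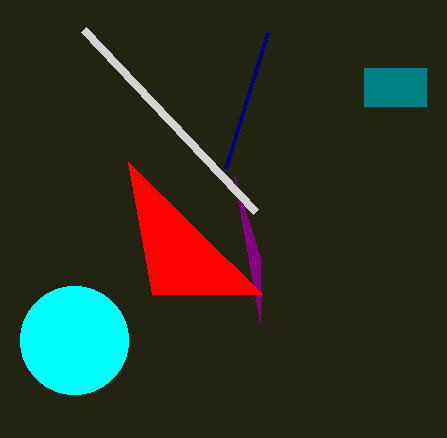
p_1 = 226
q_1 = 168
a_2 = 74
b_2 = 340
c_2 = 54
p_3 = 260
q_3 = 258
p_4 = 364
q_4 = 68
s_4 = 426
t_4 = 106
s_5 = 84
t_5 = 30
p_6 = 152
q_6 = 294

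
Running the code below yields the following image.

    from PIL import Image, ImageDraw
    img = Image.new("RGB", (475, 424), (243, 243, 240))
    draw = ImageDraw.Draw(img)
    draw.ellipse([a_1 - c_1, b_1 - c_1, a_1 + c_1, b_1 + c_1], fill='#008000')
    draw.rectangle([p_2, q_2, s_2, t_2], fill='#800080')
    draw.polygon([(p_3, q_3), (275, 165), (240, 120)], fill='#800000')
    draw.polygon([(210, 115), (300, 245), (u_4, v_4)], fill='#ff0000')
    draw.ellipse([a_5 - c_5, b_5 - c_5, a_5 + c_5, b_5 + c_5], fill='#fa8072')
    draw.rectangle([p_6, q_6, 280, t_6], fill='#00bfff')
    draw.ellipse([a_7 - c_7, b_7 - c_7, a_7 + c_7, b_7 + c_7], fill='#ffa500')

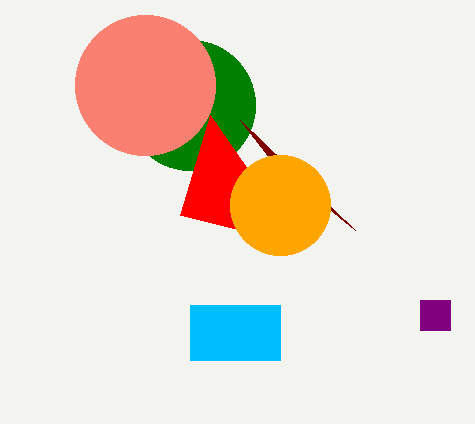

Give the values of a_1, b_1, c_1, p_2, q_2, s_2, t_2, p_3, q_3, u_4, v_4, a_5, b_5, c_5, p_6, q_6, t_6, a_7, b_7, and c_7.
a_1 = 190
b_1 = 105
c_1 = 65
p_2 = 420
q_2 = 300
s_2 = 450
t_2 = 330
p_3 = 355
q_3 = 230
u_4 = 180
v_4 = 215
a_5 = 145
b_5 = 85
c_5 = 70
p_6 = 190
q_6 = 305
t_6 = 360
a_7 = 280
b_7 = 205
c_7 = 50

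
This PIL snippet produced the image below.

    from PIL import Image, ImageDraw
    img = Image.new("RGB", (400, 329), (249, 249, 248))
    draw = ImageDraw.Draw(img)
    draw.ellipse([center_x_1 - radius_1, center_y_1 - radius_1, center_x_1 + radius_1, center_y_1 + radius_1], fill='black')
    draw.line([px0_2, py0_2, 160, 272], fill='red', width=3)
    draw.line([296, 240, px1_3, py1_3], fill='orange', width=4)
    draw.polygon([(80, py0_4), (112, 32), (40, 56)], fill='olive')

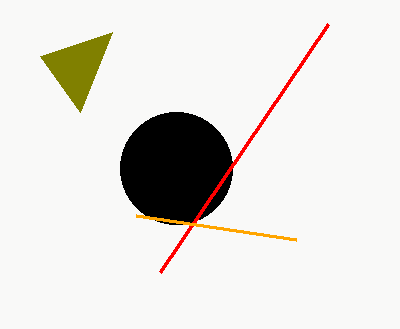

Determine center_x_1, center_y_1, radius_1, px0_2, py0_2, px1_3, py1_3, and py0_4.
center_x_1 = 176, center_y_1 = 168, radius_1 = 56, px0_2 = 328, py0_2 = 24, px1_3 = 136, py1_3 = 216, py0_4 = 112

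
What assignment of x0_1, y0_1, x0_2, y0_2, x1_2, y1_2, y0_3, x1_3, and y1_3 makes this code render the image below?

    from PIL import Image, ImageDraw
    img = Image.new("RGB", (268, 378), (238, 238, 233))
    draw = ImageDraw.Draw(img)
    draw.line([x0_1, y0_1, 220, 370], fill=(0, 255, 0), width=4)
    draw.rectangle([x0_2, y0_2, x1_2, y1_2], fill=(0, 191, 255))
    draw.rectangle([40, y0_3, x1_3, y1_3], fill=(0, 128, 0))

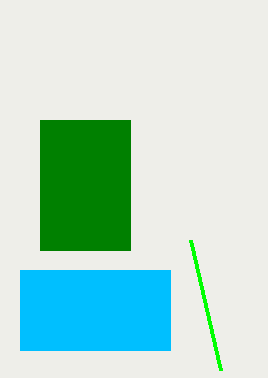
x0_1 = 190, y0_1 = 240, x0_2 = 20, y0_2 = 270, x1_2 = 170, y1_2 = 350, y0_3 = 120, x1_3 = 130, y1_3 = 250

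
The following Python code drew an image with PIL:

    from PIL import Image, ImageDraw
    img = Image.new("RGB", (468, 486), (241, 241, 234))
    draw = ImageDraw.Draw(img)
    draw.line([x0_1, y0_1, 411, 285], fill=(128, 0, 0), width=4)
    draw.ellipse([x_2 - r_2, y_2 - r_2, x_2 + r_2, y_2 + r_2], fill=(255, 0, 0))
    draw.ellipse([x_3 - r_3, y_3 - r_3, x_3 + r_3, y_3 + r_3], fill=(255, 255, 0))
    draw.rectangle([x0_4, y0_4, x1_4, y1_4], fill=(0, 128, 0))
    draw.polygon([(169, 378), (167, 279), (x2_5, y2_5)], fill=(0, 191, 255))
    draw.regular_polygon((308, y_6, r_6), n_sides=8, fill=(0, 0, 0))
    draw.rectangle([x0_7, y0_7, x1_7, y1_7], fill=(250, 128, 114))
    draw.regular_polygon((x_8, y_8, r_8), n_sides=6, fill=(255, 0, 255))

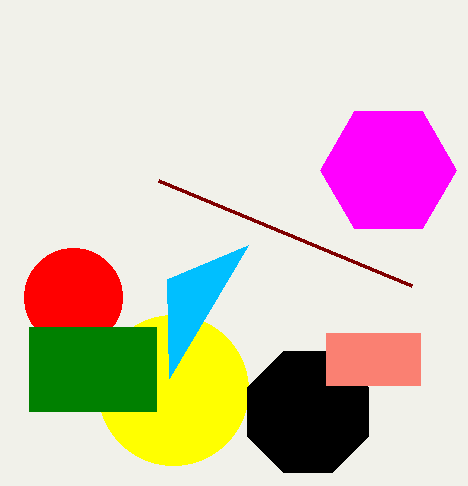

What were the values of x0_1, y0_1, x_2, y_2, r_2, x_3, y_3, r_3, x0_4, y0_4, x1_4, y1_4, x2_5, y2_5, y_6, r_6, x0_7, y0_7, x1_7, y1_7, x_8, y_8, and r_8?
x0_1 = 158
y0_1 = 180
x_2 = 73
y_2 = 297
r_2 = 49
x_3 = 173
y_3 = 390
r_3 = 75
x0_4 = 29
y0_4 = 327
x1_4 = 156
y1_4 = 411
x2_5 = 248
y2_5 = 245
y_6 = 412
r_6 = 65
x0_7 = 326
y0_7 = 333
x1_7 = 420
y1_7 = 385
x_8 = 388
y_8 = 170
r_8 = 68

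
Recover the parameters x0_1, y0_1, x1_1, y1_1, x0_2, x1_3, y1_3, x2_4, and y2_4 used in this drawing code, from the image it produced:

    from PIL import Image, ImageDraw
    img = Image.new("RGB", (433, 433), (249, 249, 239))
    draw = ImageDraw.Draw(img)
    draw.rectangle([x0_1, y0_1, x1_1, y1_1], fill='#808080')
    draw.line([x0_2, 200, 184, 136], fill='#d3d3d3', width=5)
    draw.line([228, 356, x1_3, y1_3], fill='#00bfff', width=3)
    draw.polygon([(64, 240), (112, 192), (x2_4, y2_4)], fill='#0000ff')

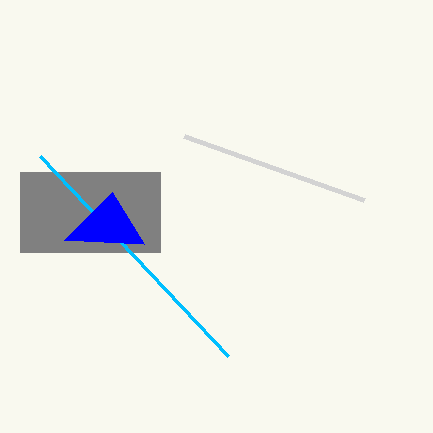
x0_1 = 20
y0_1 = 172
x1_1 = 160
y1_1 = 252
x0_2 = 364
x1_3 = 40
y1_3 = 156
x2_4 = 144
y2_4 = 244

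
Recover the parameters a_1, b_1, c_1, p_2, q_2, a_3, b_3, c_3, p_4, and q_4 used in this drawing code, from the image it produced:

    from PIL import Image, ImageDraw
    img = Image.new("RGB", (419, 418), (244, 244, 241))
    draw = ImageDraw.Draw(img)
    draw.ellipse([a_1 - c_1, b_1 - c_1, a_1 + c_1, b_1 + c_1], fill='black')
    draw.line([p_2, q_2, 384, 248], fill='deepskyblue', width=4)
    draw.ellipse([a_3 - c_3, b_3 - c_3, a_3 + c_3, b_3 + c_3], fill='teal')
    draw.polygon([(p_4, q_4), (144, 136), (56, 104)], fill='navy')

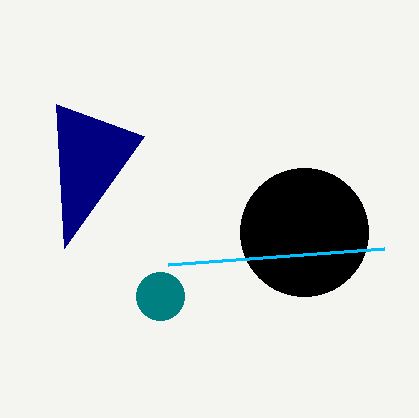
a_1 = 304; b_1 = 232; c_1 = 64; p_2 = 168; q_2 = 264; a_3 = 160; b_3 = 296; c_3 = 24; p_4 = 64; q_4 = 248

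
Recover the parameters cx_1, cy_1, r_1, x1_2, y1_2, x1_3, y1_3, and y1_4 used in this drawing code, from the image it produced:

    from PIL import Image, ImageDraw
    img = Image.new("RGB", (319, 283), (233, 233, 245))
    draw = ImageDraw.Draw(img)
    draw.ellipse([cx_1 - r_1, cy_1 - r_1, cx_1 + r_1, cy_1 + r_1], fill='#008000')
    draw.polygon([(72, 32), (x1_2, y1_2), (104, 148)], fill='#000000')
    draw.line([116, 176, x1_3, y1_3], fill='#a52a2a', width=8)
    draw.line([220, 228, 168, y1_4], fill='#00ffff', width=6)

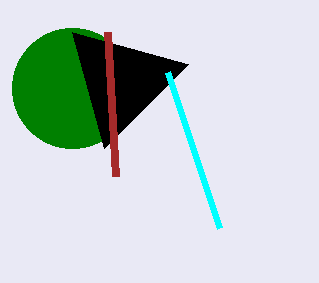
cx_1 = 72, cy_1 = 88, r_1 = 60, x1_2 = 188, y1_2 = 64, x1_3 = 108, y1_3 = 32, y1_4 = 72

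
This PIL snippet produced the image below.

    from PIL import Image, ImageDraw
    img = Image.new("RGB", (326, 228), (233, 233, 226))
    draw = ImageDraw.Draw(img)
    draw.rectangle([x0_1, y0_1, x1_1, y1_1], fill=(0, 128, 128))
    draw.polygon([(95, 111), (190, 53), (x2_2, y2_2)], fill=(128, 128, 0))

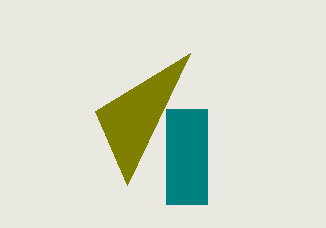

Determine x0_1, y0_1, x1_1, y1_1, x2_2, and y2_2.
x0_1 = 166
y0_1 = 109
x1_1 = 207
y1_1 = 204
x2_2 = 127
y2_2 = 185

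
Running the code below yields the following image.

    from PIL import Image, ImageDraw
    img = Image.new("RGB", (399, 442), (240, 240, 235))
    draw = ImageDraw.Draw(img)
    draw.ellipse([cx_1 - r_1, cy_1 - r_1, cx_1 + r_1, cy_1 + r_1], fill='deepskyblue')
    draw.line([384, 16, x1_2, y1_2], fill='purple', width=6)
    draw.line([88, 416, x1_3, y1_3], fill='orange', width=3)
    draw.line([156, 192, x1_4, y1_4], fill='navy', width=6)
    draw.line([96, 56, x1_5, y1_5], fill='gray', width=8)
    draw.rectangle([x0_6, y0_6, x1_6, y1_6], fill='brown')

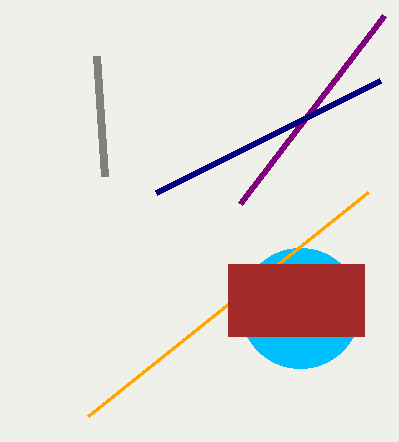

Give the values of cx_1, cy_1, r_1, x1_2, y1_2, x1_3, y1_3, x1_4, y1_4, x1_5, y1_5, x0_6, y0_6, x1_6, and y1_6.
cx_1 = 300
cy_1 = 308
r_1 = 60
x1_2 = 240
y1_2 = 204
x1_3 = 368
y1_3 = 192
x1_4 = 380
y1_4 = 80
x1_5 = 104
y1_5 = 176
x0_6 = 228
y0_6 = 264
x1_6 = 364
y1_6 = 336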